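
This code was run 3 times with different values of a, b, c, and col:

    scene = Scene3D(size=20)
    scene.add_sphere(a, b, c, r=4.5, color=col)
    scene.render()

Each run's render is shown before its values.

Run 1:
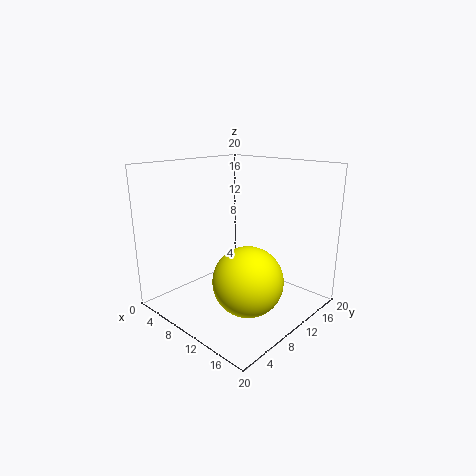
a = 14.5
b = 7
c = 6
col = 'yellow'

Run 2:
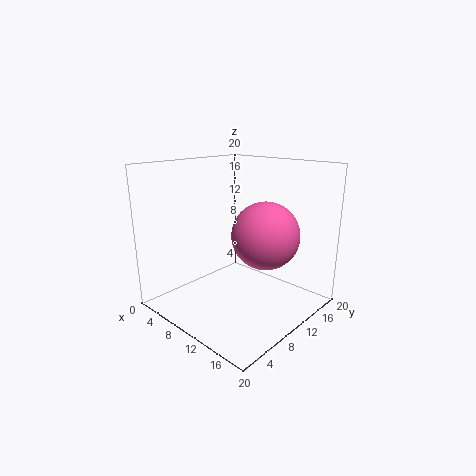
a = 14
b = 11
c = 11
col = 'hotpink'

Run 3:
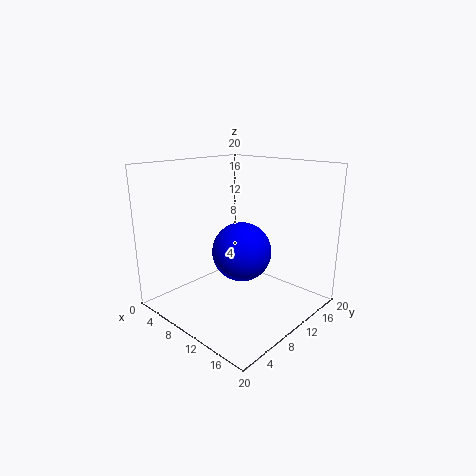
a = 8
b = 13
c = 6.5
col = 'blue'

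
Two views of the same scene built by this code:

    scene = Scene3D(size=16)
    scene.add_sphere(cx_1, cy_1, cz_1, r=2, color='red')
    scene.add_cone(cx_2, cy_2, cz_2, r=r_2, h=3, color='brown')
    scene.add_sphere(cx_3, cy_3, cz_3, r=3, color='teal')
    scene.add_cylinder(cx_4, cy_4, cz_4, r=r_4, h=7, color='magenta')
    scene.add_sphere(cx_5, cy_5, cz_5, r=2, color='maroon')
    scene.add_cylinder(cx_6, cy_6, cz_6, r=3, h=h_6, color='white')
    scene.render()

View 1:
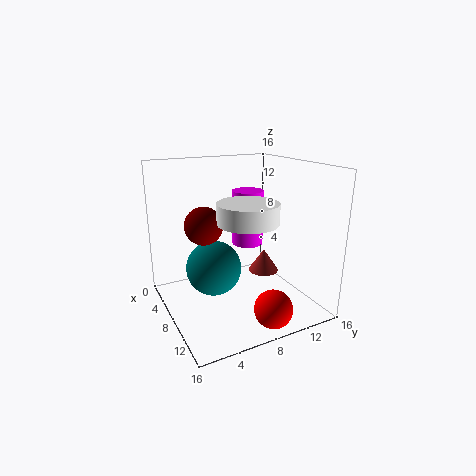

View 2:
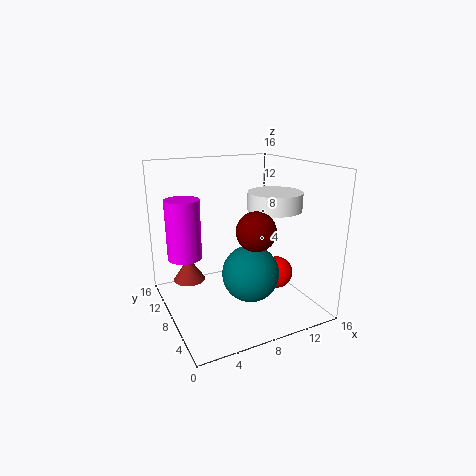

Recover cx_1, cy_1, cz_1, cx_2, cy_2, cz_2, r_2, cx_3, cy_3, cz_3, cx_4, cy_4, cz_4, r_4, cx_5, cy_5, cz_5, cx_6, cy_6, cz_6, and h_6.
cx_1 = 14, cy_1 = 9, cz_1 = 2, cx_2 = 4, cy_2 = 14, cz_2 = 1, r_2 = 2, cx_3 = 8, cy_3 = 5, cz_3 = 5, cx_4 = 3, cy_4 = 12, cz_4 = 5, r_4 = 2, cx_5 = 8, cy_5 = 4, cz_5 = 10, cx_6 = 12, cy_6 = 7, cz_6 = 11, h_6 = 2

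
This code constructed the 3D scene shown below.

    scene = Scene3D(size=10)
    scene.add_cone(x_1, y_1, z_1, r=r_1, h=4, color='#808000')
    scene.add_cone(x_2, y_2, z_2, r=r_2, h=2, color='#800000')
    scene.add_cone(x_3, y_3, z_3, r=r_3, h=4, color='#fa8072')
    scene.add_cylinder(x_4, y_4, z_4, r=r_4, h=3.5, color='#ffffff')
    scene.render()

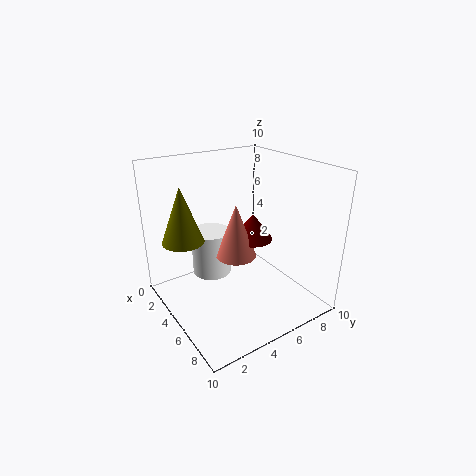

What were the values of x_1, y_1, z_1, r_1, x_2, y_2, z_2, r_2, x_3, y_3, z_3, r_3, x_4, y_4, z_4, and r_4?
x_1 = 2.5; y_1 = 2; z_1 = 4.5; r_1 = 1.5; x_2 = 4; y_2 = 7; z_2 = 4; r_2 = 1.5; x_3 = 4; y_3 = 5.5; z_3 = 3; r_3 = 1.5; x_4 = 2; y_4 = 4.5; z_4 = 1; r_4 = 1.5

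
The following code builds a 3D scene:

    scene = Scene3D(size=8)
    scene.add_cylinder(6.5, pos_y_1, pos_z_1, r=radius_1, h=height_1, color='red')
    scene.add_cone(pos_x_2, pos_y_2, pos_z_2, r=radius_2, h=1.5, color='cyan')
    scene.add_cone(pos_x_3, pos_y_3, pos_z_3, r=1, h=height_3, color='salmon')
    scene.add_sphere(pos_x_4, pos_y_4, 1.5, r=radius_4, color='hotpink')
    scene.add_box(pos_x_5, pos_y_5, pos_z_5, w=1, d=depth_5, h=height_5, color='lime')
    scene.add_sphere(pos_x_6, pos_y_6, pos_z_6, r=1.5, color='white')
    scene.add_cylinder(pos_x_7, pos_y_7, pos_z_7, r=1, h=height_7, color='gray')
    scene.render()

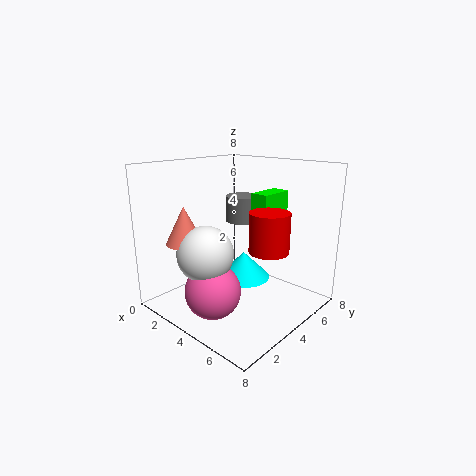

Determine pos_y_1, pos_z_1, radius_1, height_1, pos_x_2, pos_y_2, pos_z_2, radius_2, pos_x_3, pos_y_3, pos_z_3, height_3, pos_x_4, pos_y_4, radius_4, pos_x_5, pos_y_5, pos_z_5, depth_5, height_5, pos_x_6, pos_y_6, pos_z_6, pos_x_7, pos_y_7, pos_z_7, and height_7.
pos_y_1 = 3.5
pos_z_1 = 4
radius_1 = 1
height_1 = 2
pos_x_2 = 4
pos_y_2 = 4.5
pos_z_2 = 1.5
radius_2 = 1.5
pos_x_3 = 2.5
pos_y_3 = 1.5
pos_z_3 = 4
height_3 = 2
pos_x_4 = 4
pos_y_4 = 2
radius_4 = 1.5
pos_x_5 = 4.5
pos_y_5 = 4.5
pos_z_5 = 4.5
depth_5 = 2
height_5 = 2
pos_x_6 = 3.5
pos_y_6 = 2
pos_z_6 = 3.5
pos_x_7 = 3
pos_y_7 = 5.5
pos_z_7 = 4.5
height_7 = 1.5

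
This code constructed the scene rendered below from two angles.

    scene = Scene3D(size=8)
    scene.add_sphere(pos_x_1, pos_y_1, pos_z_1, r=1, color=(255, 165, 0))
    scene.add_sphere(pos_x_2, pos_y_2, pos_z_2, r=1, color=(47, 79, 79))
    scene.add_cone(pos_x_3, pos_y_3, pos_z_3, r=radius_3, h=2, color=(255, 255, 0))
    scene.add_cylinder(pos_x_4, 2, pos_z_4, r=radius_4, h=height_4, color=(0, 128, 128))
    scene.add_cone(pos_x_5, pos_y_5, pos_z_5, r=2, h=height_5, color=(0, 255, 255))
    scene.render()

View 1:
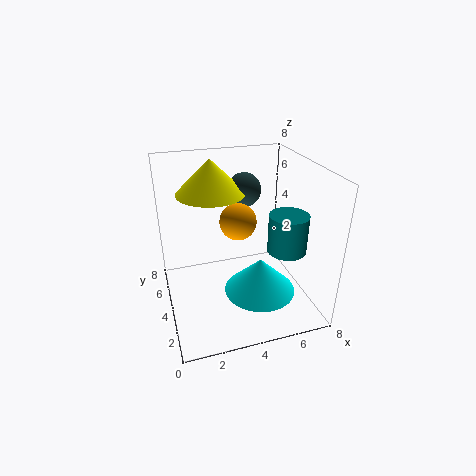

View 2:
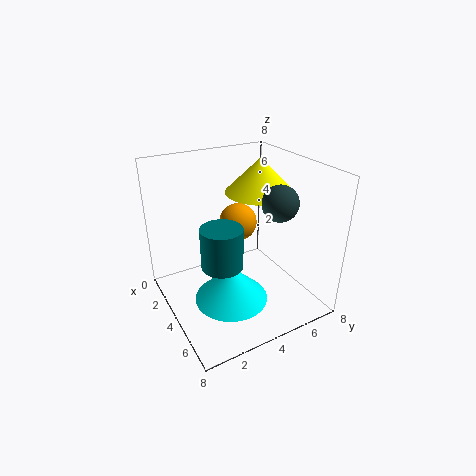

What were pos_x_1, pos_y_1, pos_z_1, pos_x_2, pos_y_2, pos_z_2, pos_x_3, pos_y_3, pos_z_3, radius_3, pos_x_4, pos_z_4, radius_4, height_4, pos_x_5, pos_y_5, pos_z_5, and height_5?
pos_x_1 = 4; pos_y_1 = 4; pos_z_1 = 5; pos_x_2 = 5; pos_y_2 = 6; pos_z_2 = 6; pos_x_3 = 3; pos_y_3 = 6; pos_z_3 = 6; radius_3 = 2; pos_x_4 = 6; pos_z_4 = 4; radius_4 = 1; height_4 = 2; pos_x_5 = 5; pos_y_5 = 3; pos_z_5 = 1; height_5 = 2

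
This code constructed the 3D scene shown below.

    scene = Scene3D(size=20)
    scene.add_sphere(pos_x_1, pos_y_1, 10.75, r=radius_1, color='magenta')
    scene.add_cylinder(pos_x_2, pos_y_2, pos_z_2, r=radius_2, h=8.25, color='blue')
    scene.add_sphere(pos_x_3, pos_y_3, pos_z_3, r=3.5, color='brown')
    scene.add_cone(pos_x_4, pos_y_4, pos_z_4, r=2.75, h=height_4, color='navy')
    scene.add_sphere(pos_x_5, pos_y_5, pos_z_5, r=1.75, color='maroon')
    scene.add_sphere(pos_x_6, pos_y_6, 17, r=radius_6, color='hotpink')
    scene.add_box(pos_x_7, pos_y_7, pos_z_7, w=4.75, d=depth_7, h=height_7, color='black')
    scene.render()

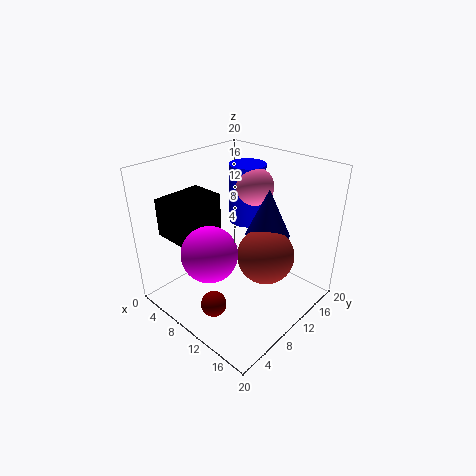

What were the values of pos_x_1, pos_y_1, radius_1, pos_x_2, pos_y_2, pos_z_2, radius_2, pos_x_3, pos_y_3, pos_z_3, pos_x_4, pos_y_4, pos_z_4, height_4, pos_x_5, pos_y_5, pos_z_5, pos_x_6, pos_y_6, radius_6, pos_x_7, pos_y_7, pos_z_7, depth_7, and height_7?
pos_x_1 = 11, pos_y_1 = 3.75, radius_1 = 3.5, pos_x_2 = 8.75, pos_y_2 = 13.25, pos_z_2 = 11.25, radius_2 = 2.5, pos_x_3 = 16, pos_y_3 = 8.5, pos_z_3 = 10.5, pos_x_4 = 15, pos_y_4 = 10, pos_z_4 = 12.5, height_4 = 6, pos_x_5 = 10.75, pos_y_5 = 4.25, pos_z_5 = 2.25, pos_x_6 = 10.75, pos_y_6 = 12.5, radius_6 = 2.5, pos_x_7 = 3.5, pos_y_7 = 1.75, pos_z_7 = 11.5, depth_7 = 6.75, height_7 = 5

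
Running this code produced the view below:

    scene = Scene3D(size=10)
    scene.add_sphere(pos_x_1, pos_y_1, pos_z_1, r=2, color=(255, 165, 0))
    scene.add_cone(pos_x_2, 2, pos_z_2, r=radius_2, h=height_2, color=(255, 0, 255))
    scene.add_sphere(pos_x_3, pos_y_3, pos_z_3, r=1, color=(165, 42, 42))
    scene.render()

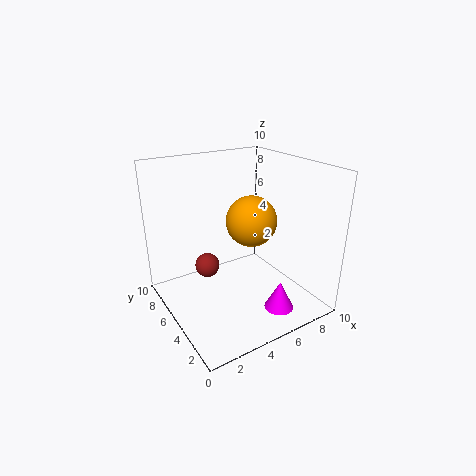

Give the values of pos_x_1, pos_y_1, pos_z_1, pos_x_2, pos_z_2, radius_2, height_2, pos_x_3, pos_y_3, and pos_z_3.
pos_x_1 = 7.5
pos_y_1 = 7
pos_z_1 = 5
pos_x_2 = 6.5
pos_z_2 = 0.5
radius_2 = 1
height_2 = 2
pos_x_3 = 4.5
pos_y_3 = 9
pos_z_3 = 1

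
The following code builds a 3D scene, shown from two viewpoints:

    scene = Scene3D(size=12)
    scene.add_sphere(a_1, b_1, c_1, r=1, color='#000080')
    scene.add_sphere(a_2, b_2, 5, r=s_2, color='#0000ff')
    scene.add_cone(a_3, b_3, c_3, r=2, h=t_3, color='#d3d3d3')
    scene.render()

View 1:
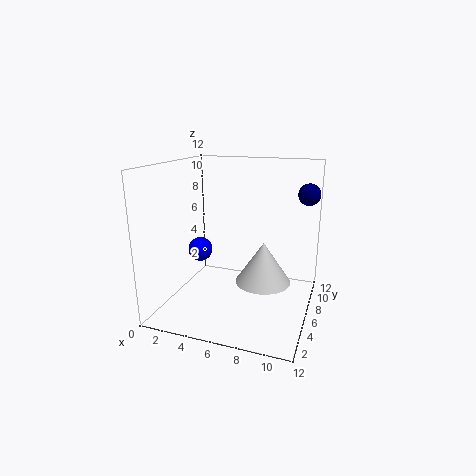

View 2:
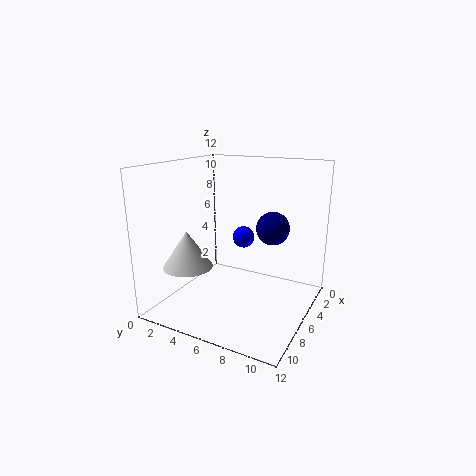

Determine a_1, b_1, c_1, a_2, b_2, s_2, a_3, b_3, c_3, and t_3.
a_1 = 11, b_1 = 11, c_1 = 9, a_2 = 3, b_2 = 5, s_2 = 1, a_3 = 9, b_3 = 3, c_3 = 4, t_3 = 3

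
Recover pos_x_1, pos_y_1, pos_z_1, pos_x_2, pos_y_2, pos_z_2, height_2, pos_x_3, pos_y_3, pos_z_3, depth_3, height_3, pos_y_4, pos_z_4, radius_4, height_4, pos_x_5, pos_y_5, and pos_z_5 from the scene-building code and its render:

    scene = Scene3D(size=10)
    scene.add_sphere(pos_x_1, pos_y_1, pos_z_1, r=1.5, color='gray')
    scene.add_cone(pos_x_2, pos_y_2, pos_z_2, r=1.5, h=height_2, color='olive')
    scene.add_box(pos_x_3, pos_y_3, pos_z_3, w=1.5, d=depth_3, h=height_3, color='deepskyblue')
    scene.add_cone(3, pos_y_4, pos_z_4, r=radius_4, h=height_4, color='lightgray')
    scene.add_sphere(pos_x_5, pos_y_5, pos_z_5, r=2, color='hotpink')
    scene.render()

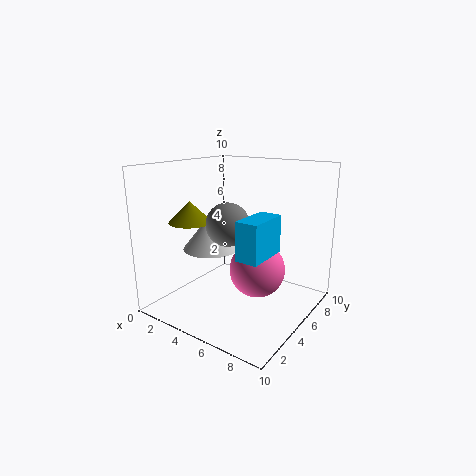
pos_x_1 = 4.5, pos_y_1 = 4.5, pos_z_1 = 6, pos_x_2 = 2, pos_y_2 = 3.5, pos_z_2 = 6, height_2 = 1.5, pos_x_3 = 6.5, pos_y_3 = 2.5, pos_z_3 = 4.5, depth_3 = 3, height_3 = 2.5, pos_y_4 = 4.5, pos_z_4 = 4, radius_4 = 2, height_4 = 2.5, pos_x_5 = 6, pos_y_5 = 6, pos_z_5 = 2.5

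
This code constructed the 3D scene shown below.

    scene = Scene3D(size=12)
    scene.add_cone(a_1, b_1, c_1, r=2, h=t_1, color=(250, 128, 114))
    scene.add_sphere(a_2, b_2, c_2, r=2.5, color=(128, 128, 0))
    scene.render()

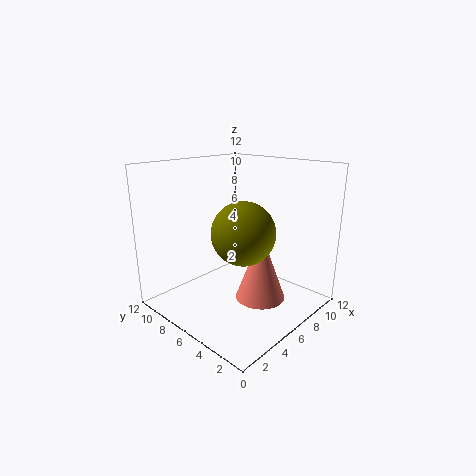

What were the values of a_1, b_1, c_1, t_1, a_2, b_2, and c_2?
a_1 = 6; b_1 = 3.5; c_1 = 1.5; t_1 = 5.5; a_2 = 5; b_2 = 4.5; c_2 = 7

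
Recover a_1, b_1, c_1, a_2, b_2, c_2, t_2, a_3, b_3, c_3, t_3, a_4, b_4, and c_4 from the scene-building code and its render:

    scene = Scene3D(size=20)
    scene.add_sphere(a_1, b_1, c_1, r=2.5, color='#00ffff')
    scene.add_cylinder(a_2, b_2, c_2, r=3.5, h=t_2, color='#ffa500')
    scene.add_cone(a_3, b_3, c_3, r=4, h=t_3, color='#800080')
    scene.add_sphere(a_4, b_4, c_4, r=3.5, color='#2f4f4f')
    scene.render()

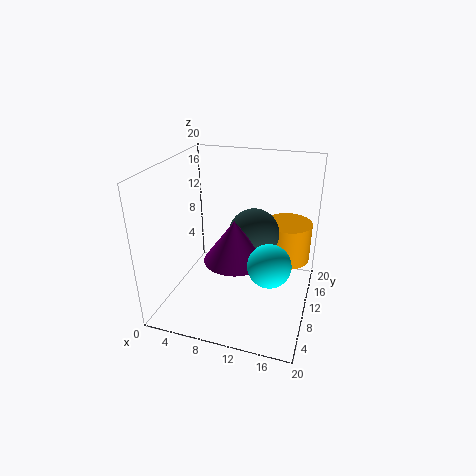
a_1 = 16; b_1 = 3; c_1 = 11; a_2 = 16; b_2 = 16; c_2 = 4.5; t_2 = 6; a_3 = 10.5; b_3 = 7; c_3 = 8.5; t_3 = 5.5; a_4 = 12; b_4 = 11; c_4 = 10.5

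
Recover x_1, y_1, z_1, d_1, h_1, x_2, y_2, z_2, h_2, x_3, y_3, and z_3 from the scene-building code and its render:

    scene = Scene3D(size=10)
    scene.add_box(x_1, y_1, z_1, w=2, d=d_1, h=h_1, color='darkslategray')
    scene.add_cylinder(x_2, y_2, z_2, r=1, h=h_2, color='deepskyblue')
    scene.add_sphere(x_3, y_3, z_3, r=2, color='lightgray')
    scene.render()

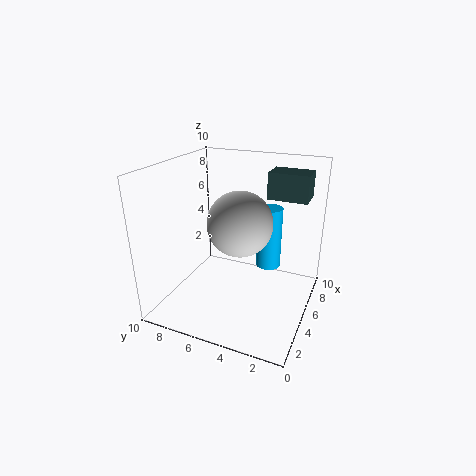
x_1 = 8; y_1 = 1; z_1 = 7; d_1 = 3; h_1 = 2; x_2 = 9; y_2 = 4; z_2 = 1; h_2 = 5; x_3 = 3; y_3 = 4; z_3 = 7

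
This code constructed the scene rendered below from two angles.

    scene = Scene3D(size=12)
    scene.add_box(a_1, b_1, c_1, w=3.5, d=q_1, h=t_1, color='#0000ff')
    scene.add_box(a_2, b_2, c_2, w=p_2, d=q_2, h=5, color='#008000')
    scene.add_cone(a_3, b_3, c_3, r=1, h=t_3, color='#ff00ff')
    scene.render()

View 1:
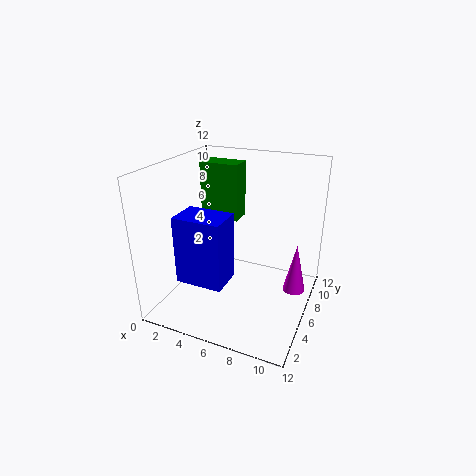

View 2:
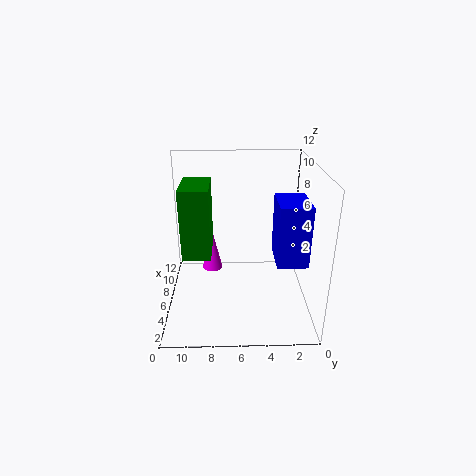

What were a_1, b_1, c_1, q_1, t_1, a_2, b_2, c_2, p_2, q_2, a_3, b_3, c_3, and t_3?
a_1 = 3.5, b_1 = 0.5, c_1 = 4.5, q_1 = 2.5, t_1 = 5, a_2 = 1.5, b_2 = 8, c_2 = 6.5, p_2 = 3.5, q_2 = 2, a_3 = 10.5, b_3 = 8.5, c_3 = 0.5, t_3 = 4.5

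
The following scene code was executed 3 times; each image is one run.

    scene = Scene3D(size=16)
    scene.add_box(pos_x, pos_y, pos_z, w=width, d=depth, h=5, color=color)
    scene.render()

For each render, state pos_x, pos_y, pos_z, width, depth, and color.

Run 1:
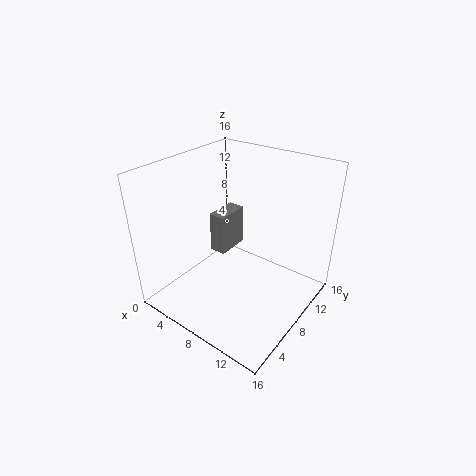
pos_x = 3, pos_y = 9, pos_z = 4, width = 2, depth = 4, color = 'gray'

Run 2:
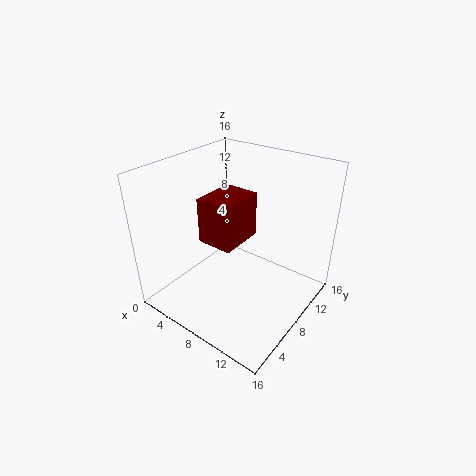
pos_x = 5, pos_y = 5, pos_z = 8, width = 4, depth = 5, color = 'maroon'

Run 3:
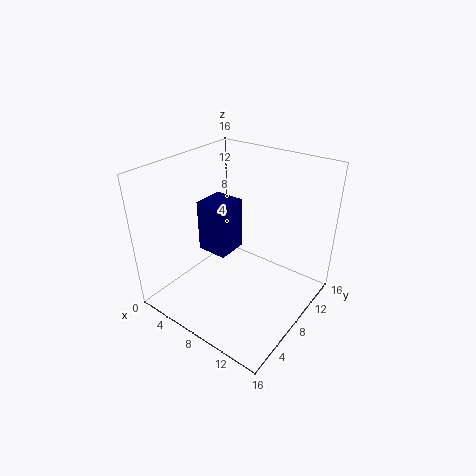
pos_x = 7, pos_y = 3, pos_z = 9, width = 3, depth = 3, color = 'navy'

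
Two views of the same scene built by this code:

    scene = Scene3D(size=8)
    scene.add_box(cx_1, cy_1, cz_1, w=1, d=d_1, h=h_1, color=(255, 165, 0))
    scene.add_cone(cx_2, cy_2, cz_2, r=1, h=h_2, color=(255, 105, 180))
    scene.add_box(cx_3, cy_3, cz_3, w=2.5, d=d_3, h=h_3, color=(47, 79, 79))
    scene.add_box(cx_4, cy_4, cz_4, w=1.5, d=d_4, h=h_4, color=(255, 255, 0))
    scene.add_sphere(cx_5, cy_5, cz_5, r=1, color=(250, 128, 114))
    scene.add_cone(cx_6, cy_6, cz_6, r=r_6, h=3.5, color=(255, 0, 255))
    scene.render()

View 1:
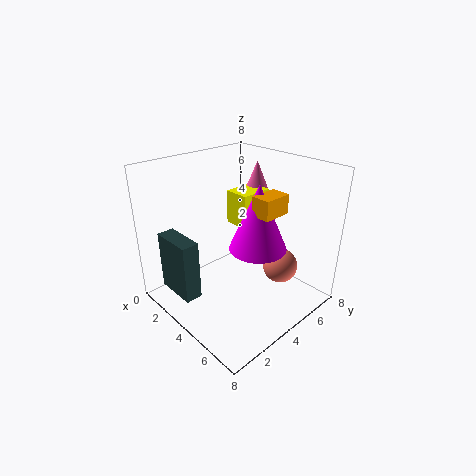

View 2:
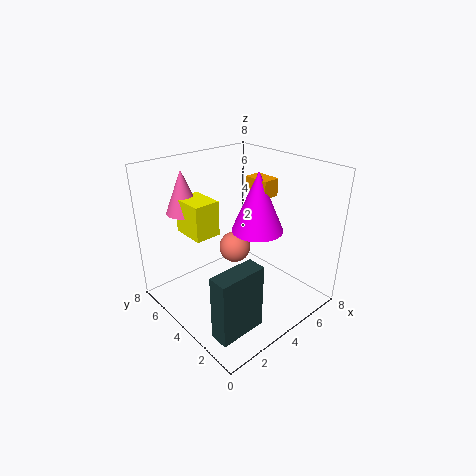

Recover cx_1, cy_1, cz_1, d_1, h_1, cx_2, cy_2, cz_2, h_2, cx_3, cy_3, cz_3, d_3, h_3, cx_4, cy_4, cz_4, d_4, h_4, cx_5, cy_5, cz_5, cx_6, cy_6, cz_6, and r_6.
cx_1 = 5.5, cy_1 = 3.5, cz_1 = 6, d_1 = 1.5, h_1 = 1, cx_2 = 2.5, cy_2 = 7, cz_2 = 5, h_2 = 2.5, cx_3 = 0.5, cy_3 = 1, cz_3 = 0.5, d_3 = 1, h_3 = 3.5, cx_4 = 2, cy_4 = 5, cz_4 = 4, d_4 = 2, h_4 = 2, cx_5 = 5.5, cy_5 = 6, cz_5 = 2, cx_6 = 5.5, cy_6 = 4, cz_6 = 4, r_6 = 1.5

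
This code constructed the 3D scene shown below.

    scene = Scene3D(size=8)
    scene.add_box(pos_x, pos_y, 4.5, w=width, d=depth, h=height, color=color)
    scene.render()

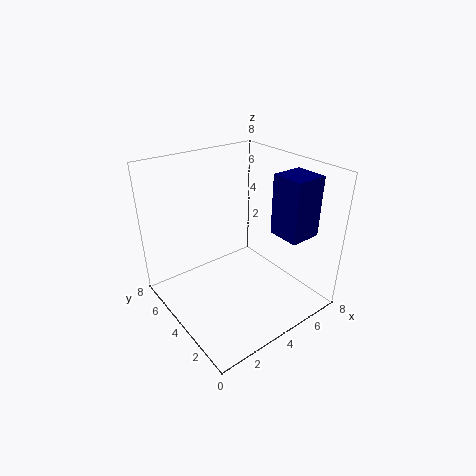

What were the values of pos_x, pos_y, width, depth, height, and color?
pos_x = 5.25; pos_y = 1; width = 1.75; depth = 1.75; height = 3.25; color = 'navy'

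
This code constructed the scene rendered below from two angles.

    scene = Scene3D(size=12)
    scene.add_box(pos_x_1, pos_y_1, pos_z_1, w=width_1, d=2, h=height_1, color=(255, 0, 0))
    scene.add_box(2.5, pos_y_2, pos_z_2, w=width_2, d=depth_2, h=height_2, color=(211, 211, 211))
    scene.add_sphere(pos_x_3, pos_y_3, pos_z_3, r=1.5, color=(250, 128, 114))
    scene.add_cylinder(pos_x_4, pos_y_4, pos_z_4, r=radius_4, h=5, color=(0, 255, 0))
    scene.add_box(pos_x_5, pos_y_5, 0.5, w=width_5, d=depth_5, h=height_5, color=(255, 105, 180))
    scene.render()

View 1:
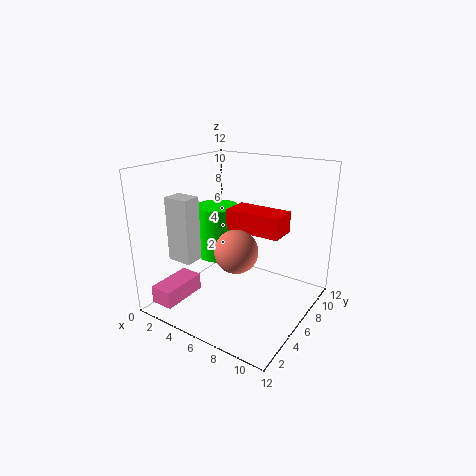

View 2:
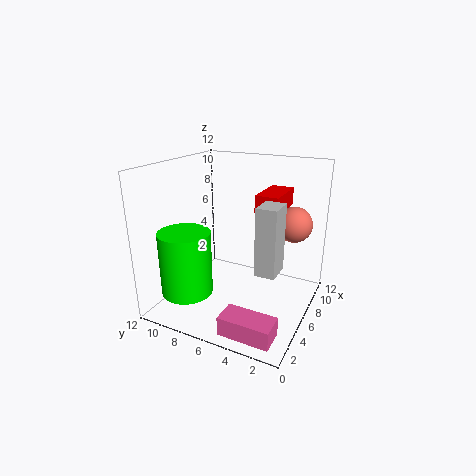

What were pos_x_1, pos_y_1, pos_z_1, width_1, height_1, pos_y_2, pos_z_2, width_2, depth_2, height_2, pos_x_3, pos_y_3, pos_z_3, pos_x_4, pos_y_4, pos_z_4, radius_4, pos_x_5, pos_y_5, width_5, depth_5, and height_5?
pos_x_1 = 7; pos_y_1 = 3; pos_z_1 = 8; width_1 = 4; height_1 = 1.5; pos_y_2 = 1.5; pos_z_2 = 5; width_2 = 2; depth_2 = 1.5; height_2 = 5; pos_x_3 = 8.5; pos_y_3 = 2; pos_z_3 = 7; pos_x_4 = 2; pos_y_4 = 8.5; pos_z_4 = 2.5; radius_4 = 2; pos_x_5 = 0.5; pos_y_5 = 1; width_5 = 2; depth_5 = 4; height_5 = 1.5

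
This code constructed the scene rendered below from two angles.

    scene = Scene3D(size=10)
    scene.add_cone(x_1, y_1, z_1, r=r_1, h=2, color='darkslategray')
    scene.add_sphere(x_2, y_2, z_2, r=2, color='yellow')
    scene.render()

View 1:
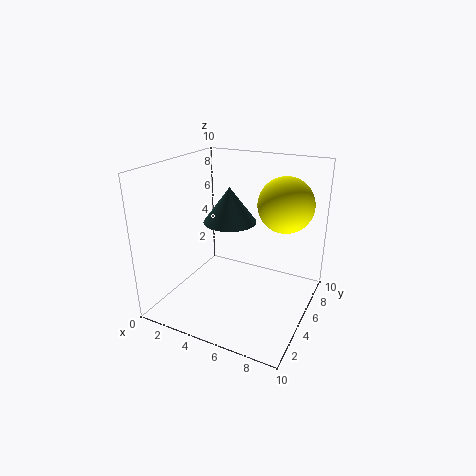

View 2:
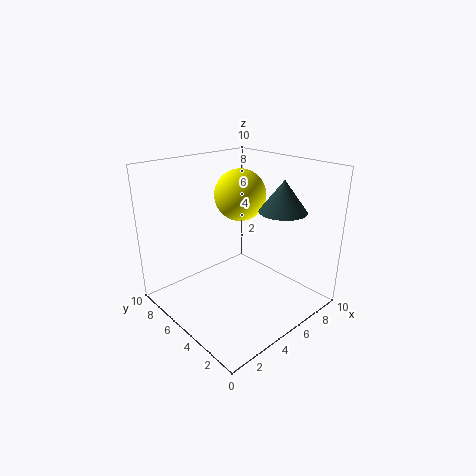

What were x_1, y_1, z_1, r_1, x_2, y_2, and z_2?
x_1 = 6; y_1 = 2; z_1 = 7.5; r_1 = 1.5; x_2 = 7.5; y_2 = 7.5; z_2 = 7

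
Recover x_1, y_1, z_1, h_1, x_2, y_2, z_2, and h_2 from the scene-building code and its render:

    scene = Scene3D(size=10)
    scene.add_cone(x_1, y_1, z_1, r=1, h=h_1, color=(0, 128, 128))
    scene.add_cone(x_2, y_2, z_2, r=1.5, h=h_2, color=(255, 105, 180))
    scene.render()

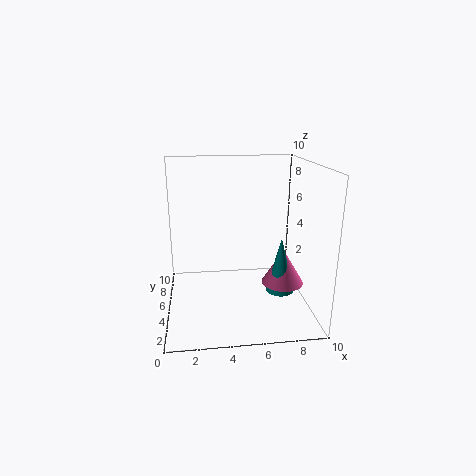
x_1 = 8
y_1 = 4.5
z_1 = 1
h_1 = 4
x_2 = 8.25
y_2 = 4.75
z_2 = 1.5
h_2 = 2.5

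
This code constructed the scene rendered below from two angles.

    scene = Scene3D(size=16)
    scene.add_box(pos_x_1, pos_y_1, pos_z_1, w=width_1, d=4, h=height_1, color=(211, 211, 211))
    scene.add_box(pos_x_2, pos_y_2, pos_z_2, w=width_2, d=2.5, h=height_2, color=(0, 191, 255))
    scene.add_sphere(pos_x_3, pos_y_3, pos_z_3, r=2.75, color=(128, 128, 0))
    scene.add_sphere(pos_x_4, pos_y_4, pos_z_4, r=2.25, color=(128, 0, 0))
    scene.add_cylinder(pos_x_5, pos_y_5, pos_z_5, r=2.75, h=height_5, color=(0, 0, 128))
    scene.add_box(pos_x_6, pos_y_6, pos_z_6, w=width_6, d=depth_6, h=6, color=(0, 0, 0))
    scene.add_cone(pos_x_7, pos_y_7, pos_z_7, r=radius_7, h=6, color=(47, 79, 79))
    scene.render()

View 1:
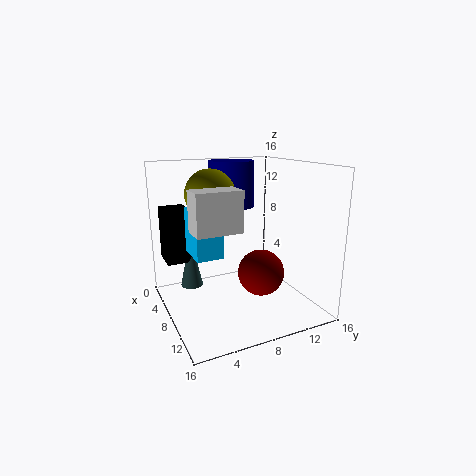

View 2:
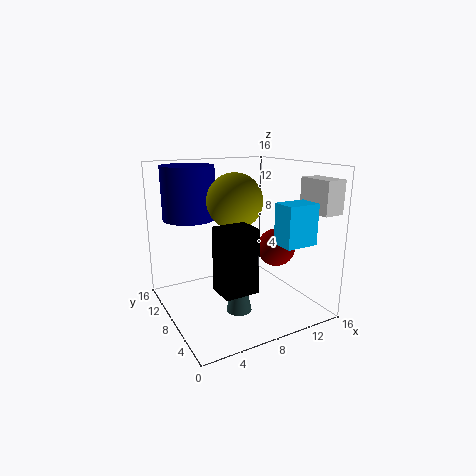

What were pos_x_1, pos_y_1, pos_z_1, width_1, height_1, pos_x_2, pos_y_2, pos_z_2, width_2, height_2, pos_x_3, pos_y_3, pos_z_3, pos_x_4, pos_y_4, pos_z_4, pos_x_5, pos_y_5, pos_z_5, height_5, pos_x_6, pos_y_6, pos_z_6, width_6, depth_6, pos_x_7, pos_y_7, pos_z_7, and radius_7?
pos_x_1 = 13.75; pos_y_1 = 0.75; pos_z_1 = 11.25; width_1 = 2.25; height_1 = 3.5; pos_x_2 = 10; pos_y_2 = 1.5; pos_z_2 = 8.25; width_2 = 3.5; height_2 = 4.25; pos_x_3 = 6.25; pos_y_3 = 5.5; pos_z_3 = 12.75; pos_x_4 = 13.25; pos_y_4 = 8; pos_z_4 = 6; pos_x_5 = 3; pos_y_5 = 9.5; pos_z_5 = 10.5; height_5 = 5.5; pos_x_6 = 2.75; pos_y_6 = 0.5; pos_z_6 = 5.25; width_6 = 3.25; depth_6 = 2.75; pos_x_7 = 5.5; pos_y_7 = 3.25; pos_z_7 = 2.25; radius_7 = 1.25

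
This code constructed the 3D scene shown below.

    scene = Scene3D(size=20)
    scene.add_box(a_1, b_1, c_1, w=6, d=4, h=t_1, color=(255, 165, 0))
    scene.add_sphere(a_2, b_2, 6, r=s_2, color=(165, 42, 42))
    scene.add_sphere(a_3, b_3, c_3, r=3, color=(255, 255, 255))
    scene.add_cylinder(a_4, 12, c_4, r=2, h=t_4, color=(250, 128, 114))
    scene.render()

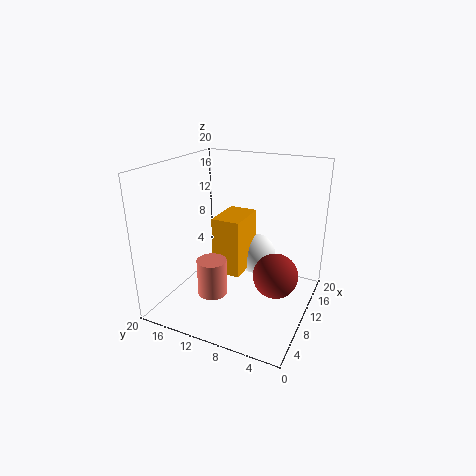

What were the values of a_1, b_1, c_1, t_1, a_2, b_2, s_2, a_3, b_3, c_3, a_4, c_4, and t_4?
a_1 = 8; b_1 = 9; c_1 = 5; t_1 = 8; a_2 = 9; b_2 = 4; s_2 = 3; a_3 = 14; b_3 = 9; c_3 = 6; a_4 = 6; c_4 = 3; t_4 = 5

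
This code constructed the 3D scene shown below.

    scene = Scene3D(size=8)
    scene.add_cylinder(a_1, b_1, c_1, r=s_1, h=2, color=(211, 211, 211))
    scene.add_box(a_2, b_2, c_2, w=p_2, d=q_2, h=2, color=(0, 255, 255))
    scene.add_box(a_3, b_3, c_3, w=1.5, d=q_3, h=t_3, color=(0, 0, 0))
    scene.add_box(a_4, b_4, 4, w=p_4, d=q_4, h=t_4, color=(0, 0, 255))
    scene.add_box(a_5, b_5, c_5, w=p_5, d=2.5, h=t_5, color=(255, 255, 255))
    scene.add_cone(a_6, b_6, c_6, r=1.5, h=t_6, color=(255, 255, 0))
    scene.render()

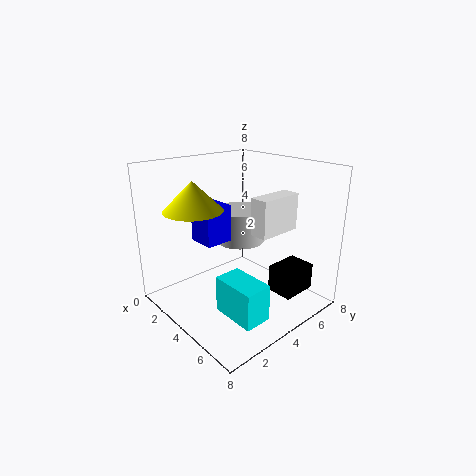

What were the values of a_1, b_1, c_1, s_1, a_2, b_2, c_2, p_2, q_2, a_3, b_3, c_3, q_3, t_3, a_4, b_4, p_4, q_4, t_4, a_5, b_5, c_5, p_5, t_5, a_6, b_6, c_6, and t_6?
a_1 = 2.5; b_1 = 5.5; c_1 = 3; s_1 = 1.5; a_2 = 4.5; b_2 = 2; c_2 = 0.5; p_2 = 2.5; q_2 = 1.5; a_3 = 5.5; b_3 = 5; c_3 = 1; q_3 = 2; t_3 = 1.5; a_4 = 2.5; b_4 = 2; p_4 = 1.5; q_4 = 1.5; t_4 = 2; a_5 = 5; b_5 = 4; c_5 = 4.5; p_5 = 1; t_5 = 2; a_6 = 3.5; b_6 = 1.5; c_6 = 6; t_6 = 1.5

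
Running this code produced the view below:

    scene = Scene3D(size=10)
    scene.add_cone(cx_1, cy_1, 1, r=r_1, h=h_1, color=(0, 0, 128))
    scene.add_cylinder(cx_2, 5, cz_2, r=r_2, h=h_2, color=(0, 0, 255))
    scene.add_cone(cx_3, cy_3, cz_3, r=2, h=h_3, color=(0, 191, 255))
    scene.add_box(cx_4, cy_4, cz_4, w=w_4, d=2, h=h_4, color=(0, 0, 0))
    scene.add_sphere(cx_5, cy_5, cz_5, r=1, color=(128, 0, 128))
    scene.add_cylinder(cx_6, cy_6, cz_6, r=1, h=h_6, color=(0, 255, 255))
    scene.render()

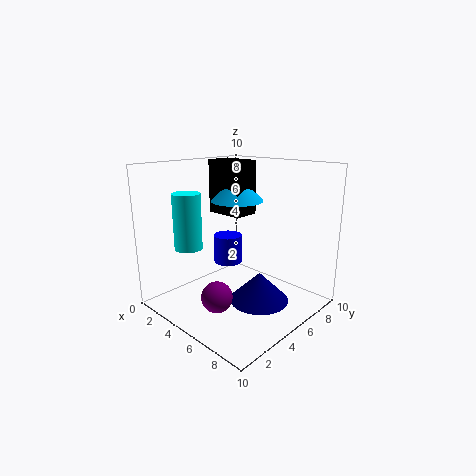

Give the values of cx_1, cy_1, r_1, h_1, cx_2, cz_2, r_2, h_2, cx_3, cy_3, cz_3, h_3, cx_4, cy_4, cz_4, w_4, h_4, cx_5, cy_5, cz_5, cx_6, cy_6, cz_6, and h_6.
cx_1 = 7
cy_1 = 5
r_1 = 2
h_1 = 2
cx_2 = 4
cz_2 = 3
r_2 = 1
h_2 = 2
cx_3 = 3
cy_3 = 7
cz_3 = 7
h_3 = 2
cx_4 = 1
cy_4 = 6
cz_4 = 6
w_4 = 3
h_4 = 4
cx_5 = 6
cy_5 = 2
cz_5 = 2
cx_6 = 2
cy_6 = 3
cz_6 = 4
h_6 = 4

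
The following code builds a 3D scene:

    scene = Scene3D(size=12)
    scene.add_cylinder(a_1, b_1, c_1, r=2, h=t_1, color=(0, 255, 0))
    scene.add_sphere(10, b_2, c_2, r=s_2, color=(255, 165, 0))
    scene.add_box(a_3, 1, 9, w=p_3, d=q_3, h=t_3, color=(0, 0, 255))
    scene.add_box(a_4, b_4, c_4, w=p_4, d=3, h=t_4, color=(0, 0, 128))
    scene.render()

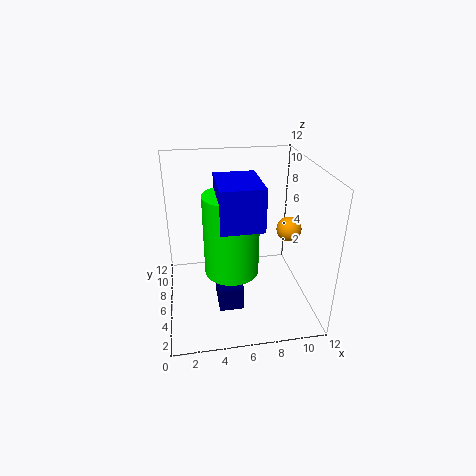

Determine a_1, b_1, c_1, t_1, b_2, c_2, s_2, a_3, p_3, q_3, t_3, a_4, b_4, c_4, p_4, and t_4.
a_1 = 5; b_1 = 3; c_1 = 5; t_1 = 6; b_2 = 5; c_2 = 7; s_2 = 1; a_3 = 4; p_3 = 3; q_3 = 4; t_3 = 3; a_4 = 4; b_4 = 3; c_4 = 1; p_4 = 2; t_4 = 2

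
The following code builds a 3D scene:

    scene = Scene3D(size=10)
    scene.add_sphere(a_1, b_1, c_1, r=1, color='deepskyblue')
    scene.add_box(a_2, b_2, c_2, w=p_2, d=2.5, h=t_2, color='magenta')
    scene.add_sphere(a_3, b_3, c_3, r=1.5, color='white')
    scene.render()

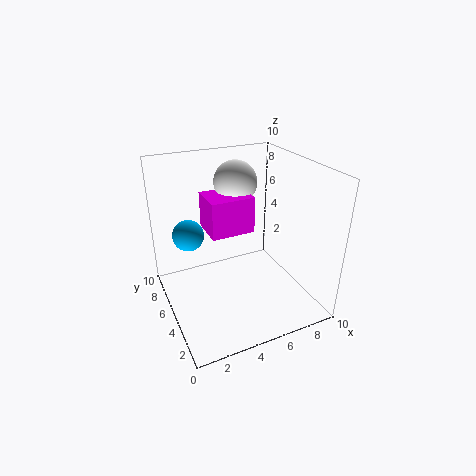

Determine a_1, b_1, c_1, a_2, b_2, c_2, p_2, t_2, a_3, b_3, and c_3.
a_1 = 1.5, b_1 = 5, c_1 = 6, a_2 = 3, b_2 = 4.5, c_2 = 5.5, p_2 = 3, t_2 = 2.5, a_3 = 5.5, b_3 = 6.5, c_3 = 8.5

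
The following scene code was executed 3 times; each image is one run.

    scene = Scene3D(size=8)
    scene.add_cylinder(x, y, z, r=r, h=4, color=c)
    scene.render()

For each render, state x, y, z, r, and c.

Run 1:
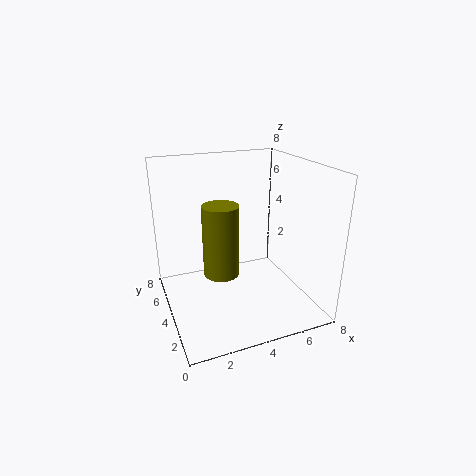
x = 3
y = 4
z = 2
r = 1
c = 'olive'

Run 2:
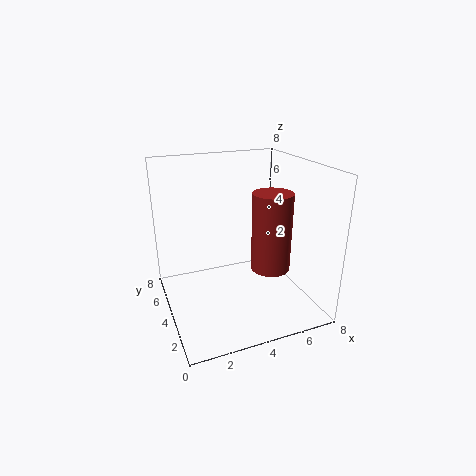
x = 5
y = 2
z = 3
r = 1
c = 'brown'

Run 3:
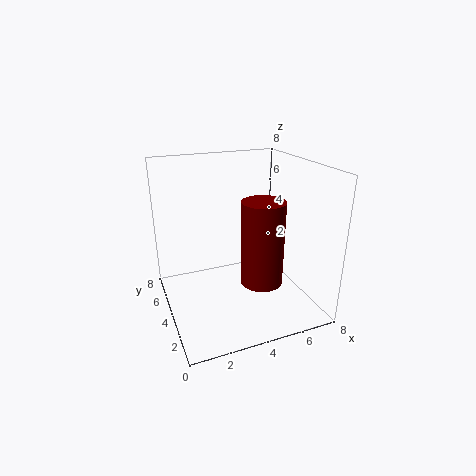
x = 4
y = 1
z = 3
r = 1
c = 'maroon'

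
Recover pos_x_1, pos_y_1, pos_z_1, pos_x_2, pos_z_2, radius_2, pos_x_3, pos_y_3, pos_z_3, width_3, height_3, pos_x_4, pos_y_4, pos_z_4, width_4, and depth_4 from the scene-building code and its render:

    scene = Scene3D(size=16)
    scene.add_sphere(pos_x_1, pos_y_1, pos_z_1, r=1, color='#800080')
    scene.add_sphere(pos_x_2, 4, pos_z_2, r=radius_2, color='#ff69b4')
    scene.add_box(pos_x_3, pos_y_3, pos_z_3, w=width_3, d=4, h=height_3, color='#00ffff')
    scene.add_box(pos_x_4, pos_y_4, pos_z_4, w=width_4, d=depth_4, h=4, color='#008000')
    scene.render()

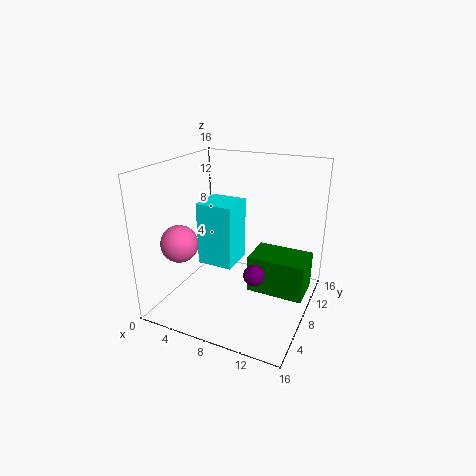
pos_x_1 = 12, pos_y_1 = 3, pos_z_1 = 7, pos_x_2 = 3, pos_z_2 = 8, radius_2 = 2, pos_x_3 = 4, pos_y_3 = 6, pos_z_3 = 5, width_3 = 4, height_3 = 7, pos_x_4 = 10, pos_y_4 = 6, pos_z_4 = 3, width_4 = 6, depth_4 = 4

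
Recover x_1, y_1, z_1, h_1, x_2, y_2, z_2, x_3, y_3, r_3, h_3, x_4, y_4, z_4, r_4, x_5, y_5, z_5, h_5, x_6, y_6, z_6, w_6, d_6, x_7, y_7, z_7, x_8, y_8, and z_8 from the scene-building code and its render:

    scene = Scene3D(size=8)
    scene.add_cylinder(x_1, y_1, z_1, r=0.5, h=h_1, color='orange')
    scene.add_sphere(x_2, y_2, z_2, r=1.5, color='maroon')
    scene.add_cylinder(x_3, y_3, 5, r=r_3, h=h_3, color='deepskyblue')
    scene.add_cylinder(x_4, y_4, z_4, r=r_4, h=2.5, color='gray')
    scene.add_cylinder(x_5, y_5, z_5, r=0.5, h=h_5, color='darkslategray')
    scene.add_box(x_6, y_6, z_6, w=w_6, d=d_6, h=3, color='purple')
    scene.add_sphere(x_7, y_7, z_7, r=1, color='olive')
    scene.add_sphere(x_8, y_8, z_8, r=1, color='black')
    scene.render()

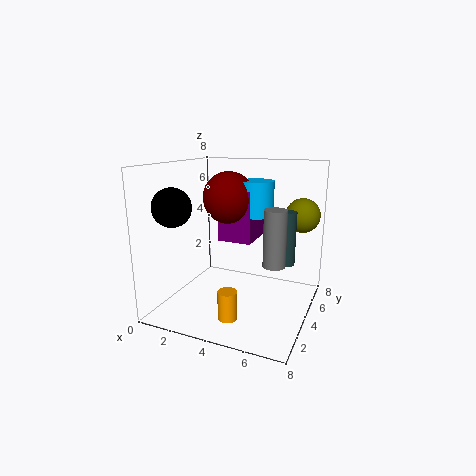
x_1 = 4.5, y_1 = 1.5, z_1 = 0.5, h_1 = 1.5, x_2 = 3, y_2 = 5, z_2 = 6, x_3 = 4.5, y_3 = 5.5, r_3 = 1, h_3 = 2, x_4 = 7, y_4 = 1, z_4 = 4, r_4 = 0.5, x_5 = 6.5, y_5 = 5, z_5 = 2.5, h_5 = 3, x_6 = 2.5, y_6 = 4.5, z_6 = 3.5, w_6 = 2, d_6 = 2.5, x_7 = 7, y_7 = 6.5, z_7 = 5, x_8 = 1.5, y_8 = 1.5, z_8 = 6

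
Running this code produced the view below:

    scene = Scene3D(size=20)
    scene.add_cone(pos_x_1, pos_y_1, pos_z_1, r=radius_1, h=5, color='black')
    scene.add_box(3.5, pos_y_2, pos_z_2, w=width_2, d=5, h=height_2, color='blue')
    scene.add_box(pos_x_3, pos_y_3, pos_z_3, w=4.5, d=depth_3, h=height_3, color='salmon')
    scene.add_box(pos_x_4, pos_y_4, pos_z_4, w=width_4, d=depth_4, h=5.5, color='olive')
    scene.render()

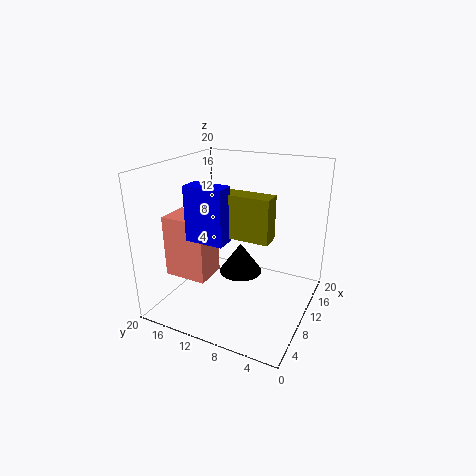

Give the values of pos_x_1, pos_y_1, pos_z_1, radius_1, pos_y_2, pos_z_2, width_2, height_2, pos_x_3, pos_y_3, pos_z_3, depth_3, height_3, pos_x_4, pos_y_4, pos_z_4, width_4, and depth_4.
pos_x_1 = 16, pos_y_1 = 12.5, pos_z_1 = 1, radius_1 = 3.5, pos_y_2 = 9, pos_z_2 = 11.5, width_2 = 2.5, height_2 = 7, pos_x_3 = 4.5, pos_y_3 = 12.5, pos_z_3 = 5, depth_3 = 6, height_3 = 8.5, pos_x_4 = 5.5, pos_y_4 = 4, pos_z_4 = 12, width_4 = 2.5, depth_4 = 6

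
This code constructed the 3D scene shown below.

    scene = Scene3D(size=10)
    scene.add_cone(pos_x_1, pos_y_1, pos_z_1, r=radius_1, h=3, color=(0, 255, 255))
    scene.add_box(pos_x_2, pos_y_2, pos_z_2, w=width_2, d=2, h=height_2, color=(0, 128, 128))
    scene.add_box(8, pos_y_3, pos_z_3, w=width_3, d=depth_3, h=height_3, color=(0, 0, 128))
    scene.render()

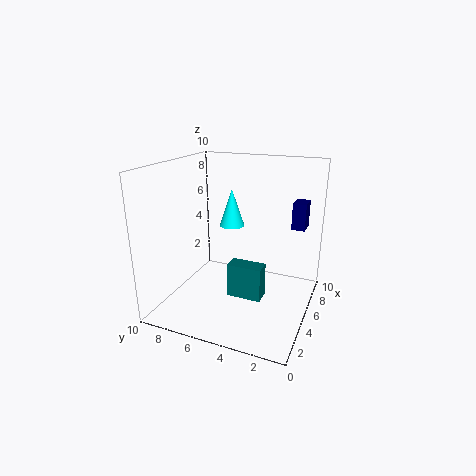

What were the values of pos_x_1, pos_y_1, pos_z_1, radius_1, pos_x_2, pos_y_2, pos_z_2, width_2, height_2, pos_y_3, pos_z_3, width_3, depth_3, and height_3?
pos_x_1 = 8.5, pos_y_1 = 7, pos_z_1 = 4.5, radius_1 = 1, pos_x_2 = 1, pos_y_2 = 2, pos_z_2 = 3, width_2 = 1, height_2 = 2, pos_y_3 = 1, pos_z_3 = 5, width_3 = 1.5, depth_3 = 1, height_3 = 2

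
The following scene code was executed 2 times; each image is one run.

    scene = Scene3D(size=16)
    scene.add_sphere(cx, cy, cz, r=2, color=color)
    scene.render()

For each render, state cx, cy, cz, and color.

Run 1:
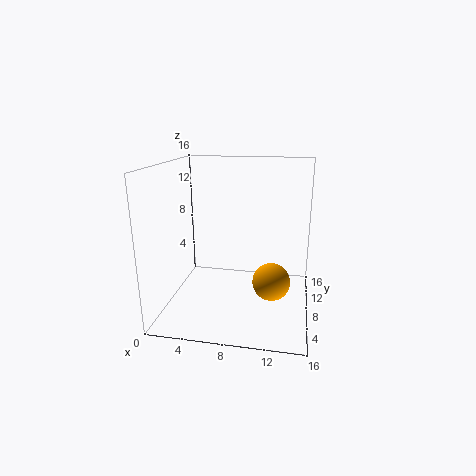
cx = 12
cy = 6
cz = 4
color = 'orange'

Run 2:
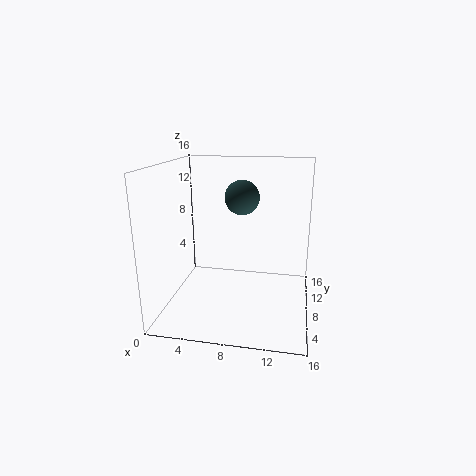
cx = 8
cy = 10.5
cz = 12
color = 'darkslategray'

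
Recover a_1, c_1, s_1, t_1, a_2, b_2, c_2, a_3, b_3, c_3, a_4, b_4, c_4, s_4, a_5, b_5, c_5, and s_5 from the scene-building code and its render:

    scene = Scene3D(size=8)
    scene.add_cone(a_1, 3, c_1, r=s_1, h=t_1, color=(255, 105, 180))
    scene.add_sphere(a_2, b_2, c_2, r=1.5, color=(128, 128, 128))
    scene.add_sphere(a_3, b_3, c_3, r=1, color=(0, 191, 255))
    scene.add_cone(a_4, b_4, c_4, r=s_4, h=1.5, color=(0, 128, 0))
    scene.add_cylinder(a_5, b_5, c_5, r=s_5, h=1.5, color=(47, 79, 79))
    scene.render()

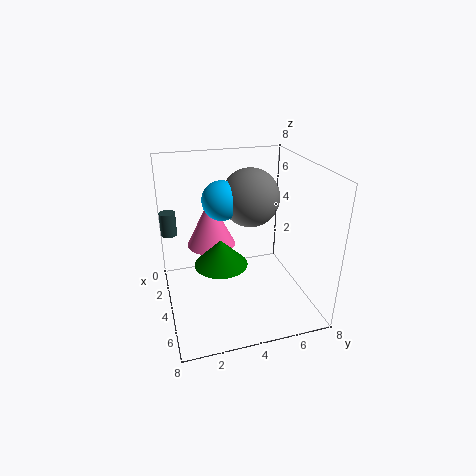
a_1 = 1.5
c_1 = 2.5
s_1 = 1.5
t_1 = 3
a_2 = 4.5
b_2 = 4.5
c_2 = 6.5
a_3 = 4.5
b_3 = 3
c_3 = 6.5
a_4 = 4
b_4 = 3
c_4 = 2.5
s_4 = 1.5
a_5 = 0.5
b_5 = 0.5
c_5 = 3
s_5 = 0.5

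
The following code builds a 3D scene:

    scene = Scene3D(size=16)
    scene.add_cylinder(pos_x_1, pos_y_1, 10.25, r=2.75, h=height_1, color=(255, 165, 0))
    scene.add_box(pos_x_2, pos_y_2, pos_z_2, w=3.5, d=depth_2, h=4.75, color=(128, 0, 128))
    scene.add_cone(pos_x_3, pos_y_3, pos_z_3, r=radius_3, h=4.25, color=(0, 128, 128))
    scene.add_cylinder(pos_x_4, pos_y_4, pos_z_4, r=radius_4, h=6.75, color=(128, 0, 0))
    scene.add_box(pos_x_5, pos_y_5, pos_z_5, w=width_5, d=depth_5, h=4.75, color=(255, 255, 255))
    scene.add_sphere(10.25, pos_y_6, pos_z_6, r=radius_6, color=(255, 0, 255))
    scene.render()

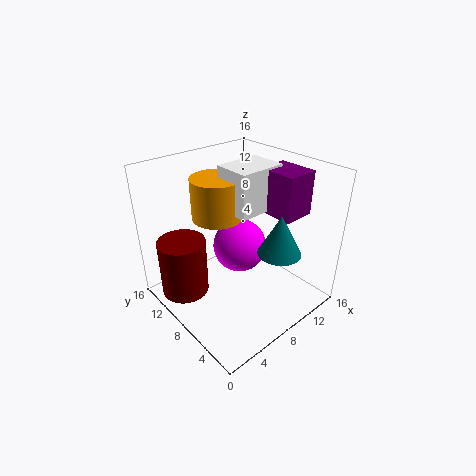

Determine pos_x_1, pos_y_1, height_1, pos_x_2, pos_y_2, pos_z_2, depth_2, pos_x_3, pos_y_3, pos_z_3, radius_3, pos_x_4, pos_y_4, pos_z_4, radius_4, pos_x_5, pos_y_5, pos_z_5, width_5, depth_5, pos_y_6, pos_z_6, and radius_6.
pos_x_1 = 6.75; pos_y_1 = 10; height_1 = 4.5; pos_x_2 = 10.25; pos_y_2 = 3; pos_z_2 = 11; depth_2 = 4.25; pos_x_3 = 9.25; pos_y_3 = 3; pos_z_3 = 8; radius_3 = 2.25; pos_x_4 = 3.25; pos_y_4 = 12.25; pos_z_4 = 0.75; radius_4 = 2.75; pos_x_5 = 7; pos_y_5 = 6; pos_z_5 = 11.25; width_5 = 5.25; depth_5 = 4; pos_y_6 = 10.25; pos_z_6 = 5; radius_6 = 3.25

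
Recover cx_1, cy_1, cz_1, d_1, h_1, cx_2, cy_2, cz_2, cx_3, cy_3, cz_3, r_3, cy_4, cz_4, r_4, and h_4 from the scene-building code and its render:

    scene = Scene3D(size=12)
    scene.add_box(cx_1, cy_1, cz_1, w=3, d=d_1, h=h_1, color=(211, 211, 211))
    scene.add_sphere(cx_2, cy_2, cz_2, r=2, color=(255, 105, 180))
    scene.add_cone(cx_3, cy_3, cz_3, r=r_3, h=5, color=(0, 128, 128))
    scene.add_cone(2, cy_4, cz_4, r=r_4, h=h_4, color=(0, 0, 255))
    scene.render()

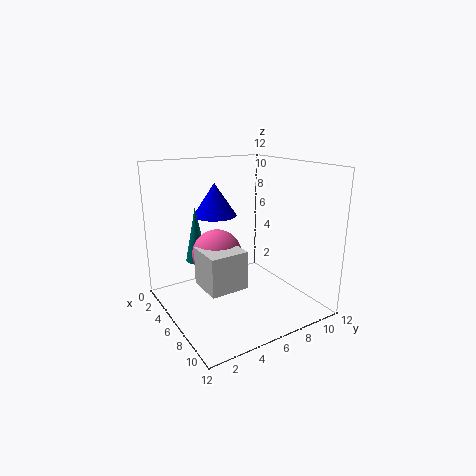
cx_1 = 6; cy_1 = 2; cz_1 = 3; d_1 = 3; h_1 = 3; cx_2 = 6; cy_2 = 4; cz_2 = 5; cx_3 = 2; cy_3 = 4; cz_3 = 3; r_3 = 1; cy_4 = 6; cz_4 = 7; r_4 = 2; h_4 = 3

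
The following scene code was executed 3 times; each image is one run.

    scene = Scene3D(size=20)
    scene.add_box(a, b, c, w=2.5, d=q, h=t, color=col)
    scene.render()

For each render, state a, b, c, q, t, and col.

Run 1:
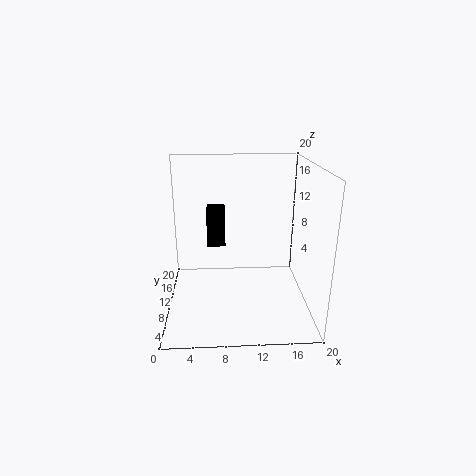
a = 5.75
b = 9.5
c = 9
q = 3.75
t = 5
col = 'black'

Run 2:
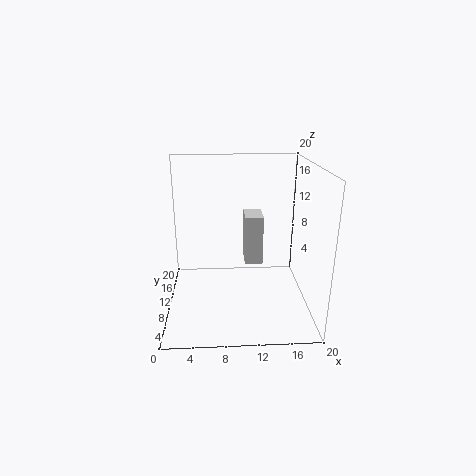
a = 11
b = 9.75
c = 6
q = 4
t = 7
col = 'lightgray'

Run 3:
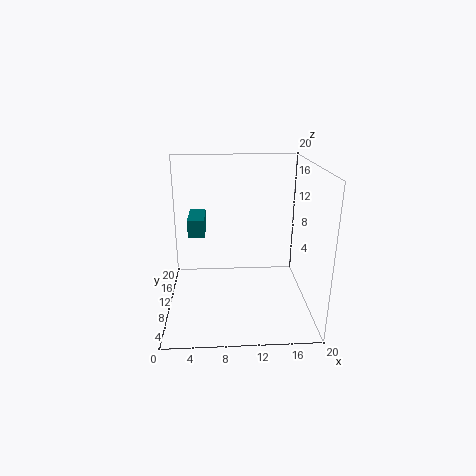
a = 2.75
b = 13.25
c = 8.75
q = 5.5
t = 2.75
col = 'teal'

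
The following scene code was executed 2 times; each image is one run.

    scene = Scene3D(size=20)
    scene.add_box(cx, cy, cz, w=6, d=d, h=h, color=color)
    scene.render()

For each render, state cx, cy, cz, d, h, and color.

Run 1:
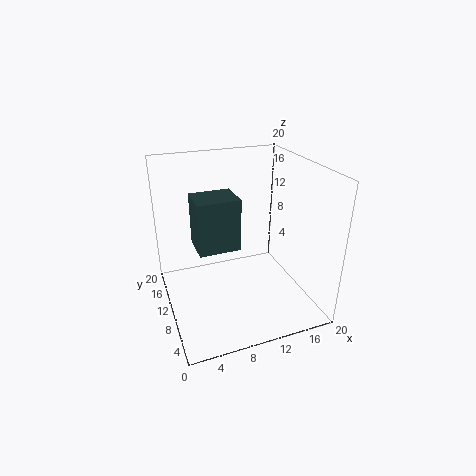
cx = 4.5; cy = 10; cz = 8; d = 5; h = 7.5; color = 'darkslategray'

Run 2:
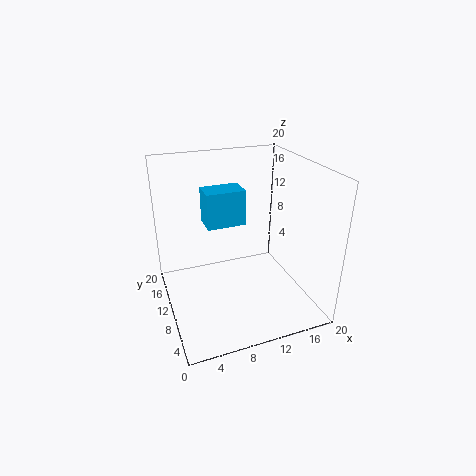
cx = 7; cy = 14.5; cz = 9.5; d = 4; h = 5.5; color = 'deepskyblue'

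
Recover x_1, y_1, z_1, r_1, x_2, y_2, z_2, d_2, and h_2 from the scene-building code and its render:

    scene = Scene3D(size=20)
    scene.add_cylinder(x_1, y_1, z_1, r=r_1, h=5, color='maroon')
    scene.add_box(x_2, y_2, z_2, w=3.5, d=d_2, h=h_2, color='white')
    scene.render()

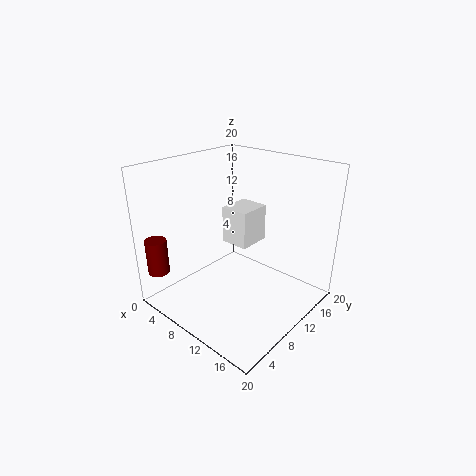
x_1 = 2, y_1 = 2, z_1 = 5, r_1 = 1.5, x_2 = 11, y_2 = 6, z_2 = 11.5, d_2 = 4, h_2 = 4.5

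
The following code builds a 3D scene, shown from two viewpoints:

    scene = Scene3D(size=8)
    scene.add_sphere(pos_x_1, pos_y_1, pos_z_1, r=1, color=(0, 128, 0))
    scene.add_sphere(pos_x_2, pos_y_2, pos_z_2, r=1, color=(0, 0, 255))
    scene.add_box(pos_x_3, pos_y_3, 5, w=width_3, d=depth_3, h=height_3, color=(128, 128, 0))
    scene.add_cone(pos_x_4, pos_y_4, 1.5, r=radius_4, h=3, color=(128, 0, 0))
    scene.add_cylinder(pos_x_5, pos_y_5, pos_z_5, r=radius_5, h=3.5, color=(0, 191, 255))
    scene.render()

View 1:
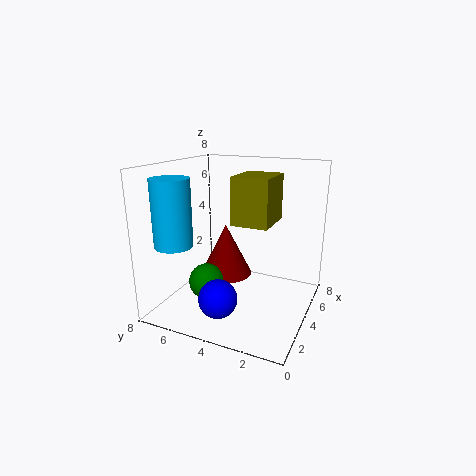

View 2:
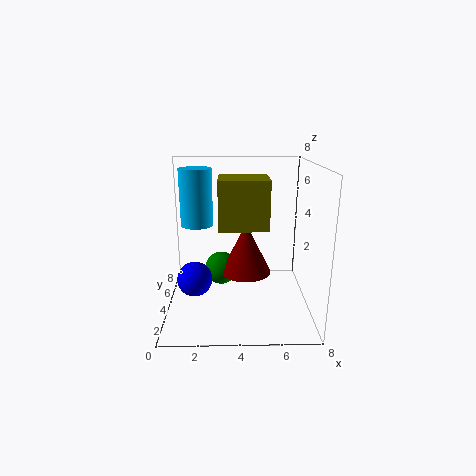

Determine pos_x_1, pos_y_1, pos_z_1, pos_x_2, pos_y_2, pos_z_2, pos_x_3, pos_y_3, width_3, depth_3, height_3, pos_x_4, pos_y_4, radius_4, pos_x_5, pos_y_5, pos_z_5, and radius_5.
pos_x_1 = 3
pos_y_1 = 5.5
pos_z_1 = 1.5
pos_x_2 = 1.5
pos_y_2 = 4
pos_z_2 = 1.5
pos_x_3 = 3
pos_y_3 = 2
width_3 = 2.5
depth_3 = 2
height_3 = 2.5
pos_x_4 = 4.5
pos_y_4 = 5
radius_4 = 1.5
pos_x_5 = 1.5
pos_y_5 = 6.5
pos_z_5 = 4
radius_5 = 1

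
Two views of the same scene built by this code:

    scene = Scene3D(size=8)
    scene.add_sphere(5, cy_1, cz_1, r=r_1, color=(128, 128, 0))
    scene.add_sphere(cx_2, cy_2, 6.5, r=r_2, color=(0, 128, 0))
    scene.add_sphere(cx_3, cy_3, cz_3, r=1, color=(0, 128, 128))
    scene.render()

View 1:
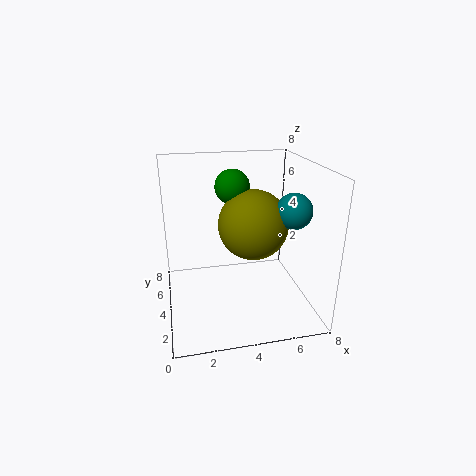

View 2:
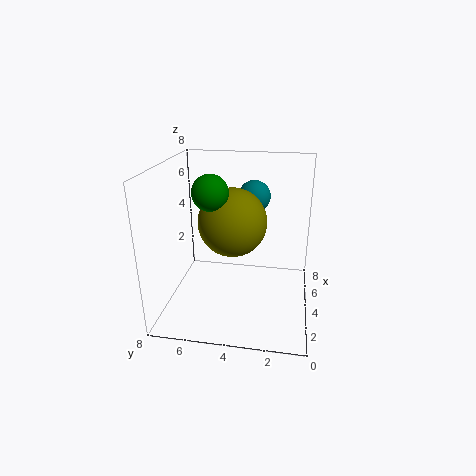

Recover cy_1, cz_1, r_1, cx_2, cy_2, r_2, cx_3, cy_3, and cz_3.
cy_1 = 4.5, cz_1 = 4.5, r_1 = 2, cx_2 = 4, cy_2 = 5.5, r_2 = 1, cx_3 = 7, cy_3 = 3.5, cz_3 = 5.5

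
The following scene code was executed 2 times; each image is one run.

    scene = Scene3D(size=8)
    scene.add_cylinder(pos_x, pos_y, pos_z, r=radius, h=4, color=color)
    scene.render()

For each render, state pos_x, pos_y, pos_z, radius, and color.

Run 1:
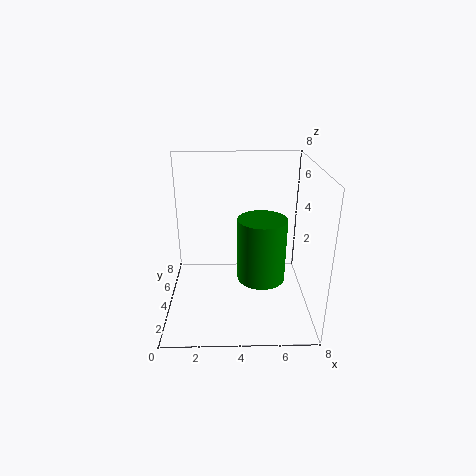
pos_x = 5.5; pos_y = 5.5; pos_z = 0.5; radius = 1.5; color = 'green'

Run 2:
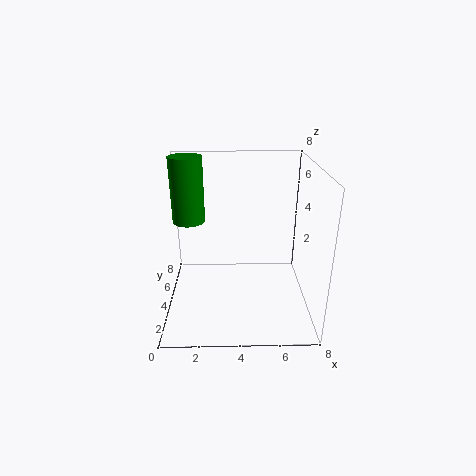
pos_x = 1; pos_y = 6.5; pos_z = 4; radius = 1; color = 'green'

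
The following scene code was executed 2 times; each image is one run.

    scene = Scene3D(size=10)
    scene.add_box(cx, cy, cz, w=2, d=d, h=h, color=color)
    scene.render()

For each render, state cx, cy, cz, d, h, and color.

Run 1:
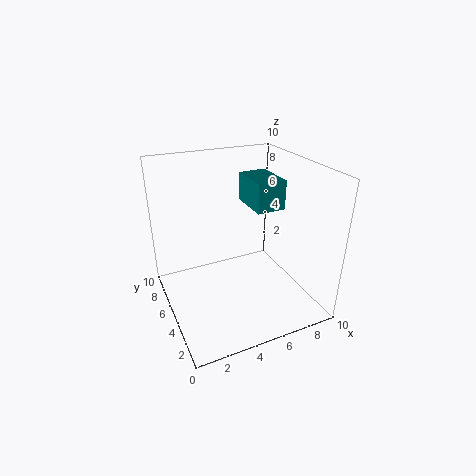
cx = 6; cy = 4; cz = 7; d = 3; h = 2; color = 'teal'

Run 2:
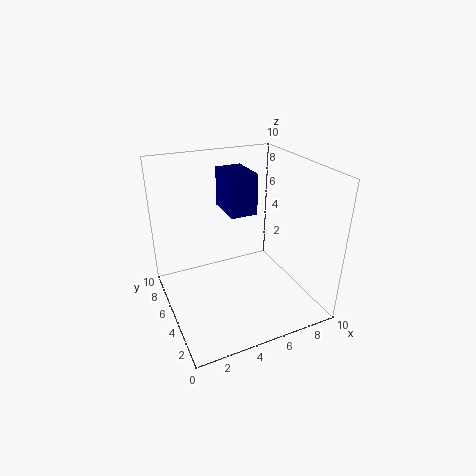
cx = 5; cy = 6; cz = 6; d = 3; h = 3; color = 'navy'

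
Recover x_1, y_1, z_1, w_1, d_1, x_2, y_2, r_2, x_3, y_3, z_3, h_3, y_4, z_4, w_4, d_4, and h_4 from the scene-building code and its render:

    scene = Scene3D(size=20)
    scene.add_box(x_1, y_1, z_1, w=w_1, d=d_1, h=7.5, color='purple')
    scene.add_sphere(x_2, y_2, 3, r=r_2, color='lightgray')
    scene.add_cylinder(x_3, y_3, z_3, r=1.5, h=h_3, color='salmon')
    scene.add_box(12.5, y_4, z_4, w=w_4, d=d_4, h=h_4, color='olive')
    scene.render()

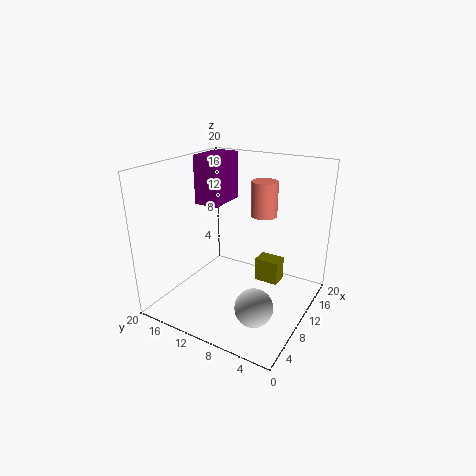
x_1 = 13
y_1 = 15.5
z_1 = 12.5
w_1 = 6.5
d_1 = 4
x_2 = 5.5
y_2 = 5
r_2 = 2.5
x_3 = 6.5
y_3 = 4.5
z_3 = 15.5
h_3 = 4
y_4 = 5
z_4 = 2.5
w_4 = 2.5
d_4 = 3.5
h_4 = 3.5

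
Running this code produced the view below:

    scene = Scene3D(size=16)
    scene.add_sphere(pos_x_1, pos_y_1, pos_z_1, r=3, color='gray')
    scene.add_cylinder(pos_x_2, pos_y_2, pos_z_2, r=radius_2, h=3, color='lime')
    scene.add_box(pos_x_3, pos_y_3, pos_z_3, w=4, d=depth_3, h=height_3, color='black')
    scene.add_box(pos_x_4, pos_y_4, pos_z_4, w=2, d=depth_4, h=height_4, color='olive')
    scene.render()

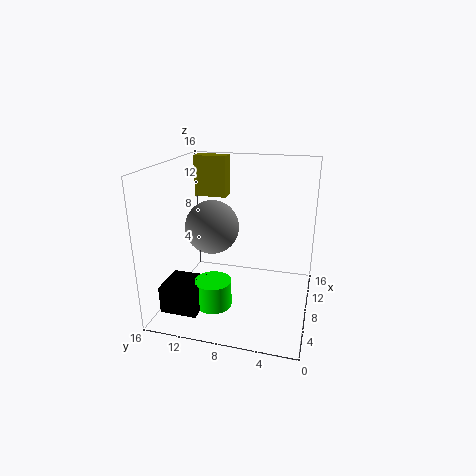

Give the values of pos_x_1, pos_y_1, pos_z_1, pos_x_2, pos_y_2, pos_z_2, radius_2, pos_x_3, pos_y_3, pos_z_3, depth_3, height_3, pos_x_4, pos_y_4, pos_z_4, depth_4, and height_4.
pos_x_1 = 8; pos_y_1 = 11; pos_z_1 = 9; pos_x_2 = 5; pos_y_2 = 10; pos_z_2 = 1; radius_2 = 2; pos_x_3 = 2; pos_y_3 = 11; pos_z_3 = 1; depth_3 = 4; height_3 = 3; pos_x_4 = 13; pos_y_4 = 11; pos_z_4 = 11; depth_4 = 4; height_4 = 5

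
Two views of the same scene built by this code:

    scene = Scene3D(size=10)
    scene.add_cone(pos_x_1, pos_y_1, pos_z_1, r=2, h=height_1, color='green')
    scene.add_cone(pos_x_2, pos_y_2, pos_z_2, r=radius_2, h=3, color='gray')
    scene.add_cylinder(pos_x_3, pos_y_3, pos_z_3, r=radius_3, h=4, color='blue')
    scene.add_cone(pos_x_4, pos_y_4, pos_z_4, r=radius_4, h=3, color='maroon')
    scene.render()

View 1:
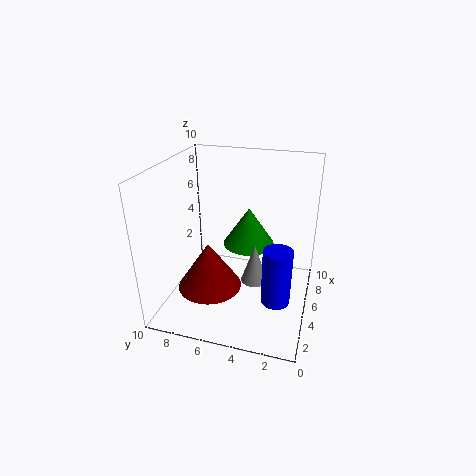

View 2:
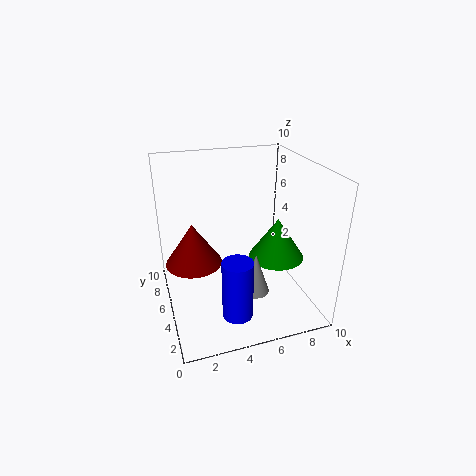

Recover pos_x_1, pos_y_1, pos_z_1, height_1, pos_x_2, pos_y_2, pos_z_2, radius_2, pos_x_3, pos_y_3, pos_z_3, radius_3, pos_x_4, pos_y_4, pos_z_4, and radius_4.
pos_x_1 = 8
pos_y_1 = 5
pos_z_1 = 3
height_1 = 3
pos_x_2 = 6
pos_y_2 = 4
pos_z_2 = 1
radius_2 = 1
pos_x_3 = 4
pos_y_3 = 2
pos_z_3 = 1
radius_3 = 1
pos_x_4 = 2
pos_y_4 = 6
pos_z_4 = 3
radius_4 = 2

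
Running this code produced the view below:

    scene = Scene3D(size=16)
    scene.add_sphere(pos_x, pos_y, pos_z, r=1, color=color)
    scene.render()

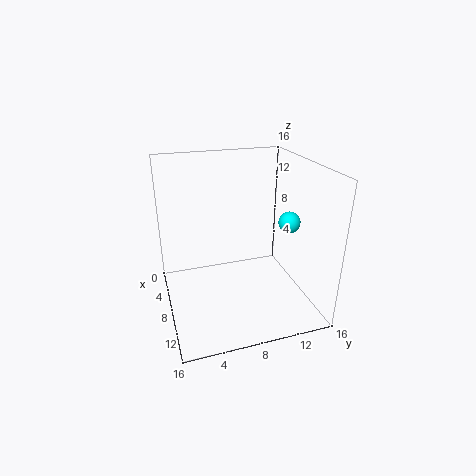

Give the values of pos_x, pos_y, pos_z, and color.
pos_x = 14, pos_y = 11, pos_z = 12, color = 'cyan'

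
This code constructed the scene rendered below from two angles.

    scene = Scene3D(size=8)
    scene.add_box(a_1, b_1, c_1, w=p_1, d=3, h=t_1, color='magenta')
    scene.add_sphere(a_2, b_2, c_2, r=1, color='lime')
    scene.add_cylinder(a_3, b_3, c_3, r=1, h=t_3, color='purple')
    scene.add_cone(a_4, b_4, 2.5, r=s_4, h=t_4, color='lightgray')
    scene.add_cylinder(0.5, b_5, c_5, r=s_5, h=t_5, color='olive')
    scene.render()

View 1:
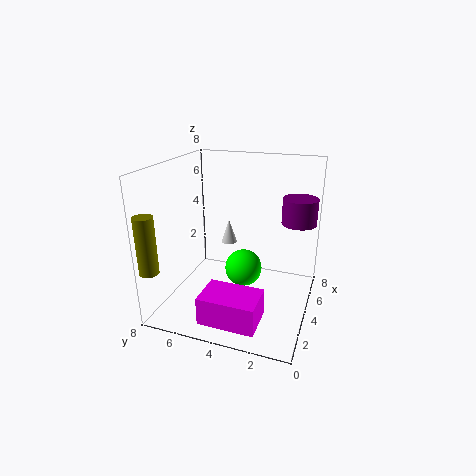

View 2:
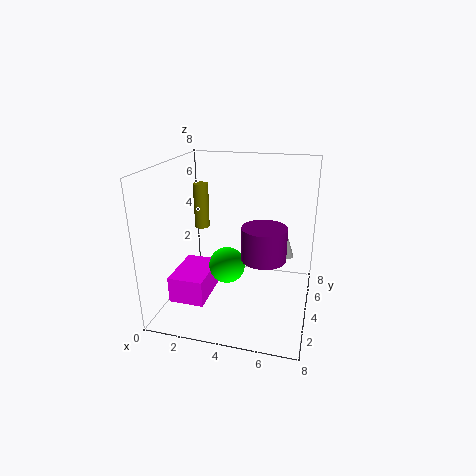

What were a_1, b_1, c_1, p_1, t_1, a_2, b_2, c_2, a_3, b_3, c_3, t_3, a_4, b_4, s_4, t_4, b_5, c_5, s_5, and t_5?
a_1 = 0.5
b_1 = 2
c_1 = 0.5
p_1 = 2
t_1 = 1.5
a_2 = 3.5
b_2 = 3.5
c_2 = 2.5
a_3 = 6
b_3 = 1
c_3 = 4.5
t_3 = 1.5
a_4 = 6.5
b_4 = 5.5
s_4 = 0.5
t_4 = 1.5
b_5 = 7.5
c_5 = 3
s_5 = 0.5
t_5 = 3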